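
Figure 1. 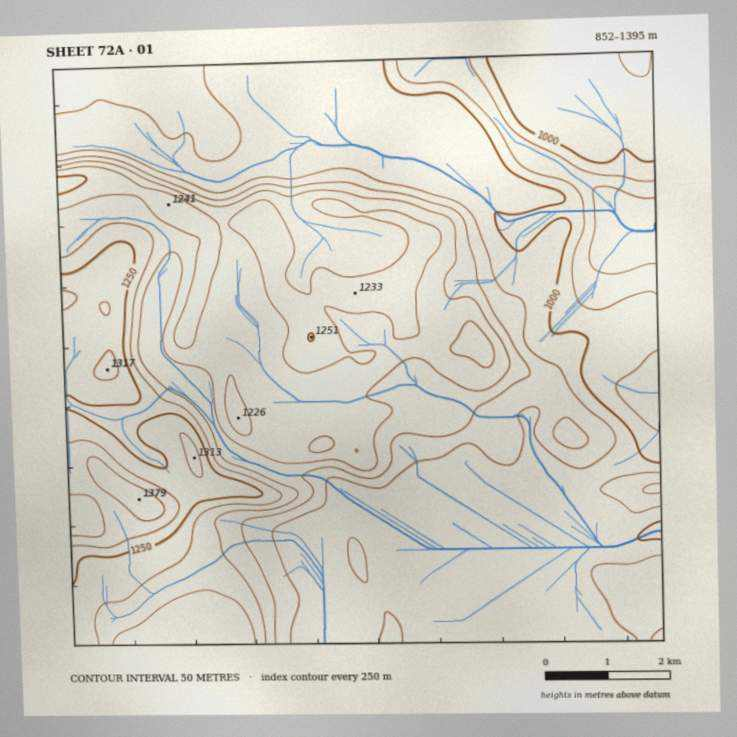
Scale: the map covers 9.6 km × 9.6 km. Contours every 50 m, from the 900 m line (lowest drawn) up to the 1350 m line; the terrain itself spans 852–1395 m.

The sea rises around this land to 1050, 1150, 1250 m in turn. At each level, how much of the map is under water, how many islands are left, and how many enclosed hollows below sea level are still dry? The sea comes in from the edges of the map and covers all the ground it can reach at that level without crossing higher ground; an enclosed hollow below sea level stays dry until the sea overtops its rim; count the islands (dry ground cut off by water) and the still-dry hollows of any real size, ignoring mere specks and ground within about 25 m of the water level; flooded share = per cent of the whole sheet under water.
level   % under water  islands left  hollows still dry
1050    44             0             0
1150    62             0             0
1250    92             0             0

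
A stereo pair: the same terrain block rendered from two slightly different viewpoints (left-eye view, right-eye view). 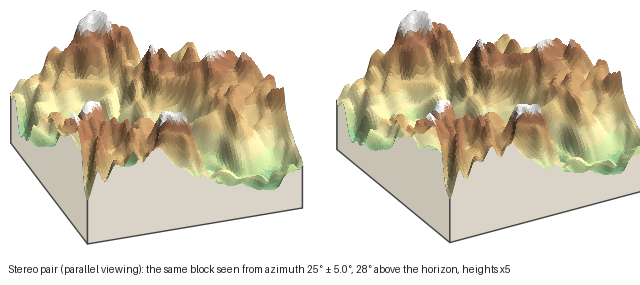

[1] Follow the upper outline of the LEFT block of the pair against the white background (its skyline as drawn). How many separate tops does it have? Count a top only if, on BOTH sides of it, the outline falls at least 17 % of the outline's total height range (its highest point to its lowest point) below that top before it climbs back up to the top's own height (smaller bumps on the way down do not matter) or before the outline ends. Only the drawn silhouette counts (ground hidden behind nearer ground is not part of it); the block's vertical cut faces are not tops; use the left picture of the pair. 1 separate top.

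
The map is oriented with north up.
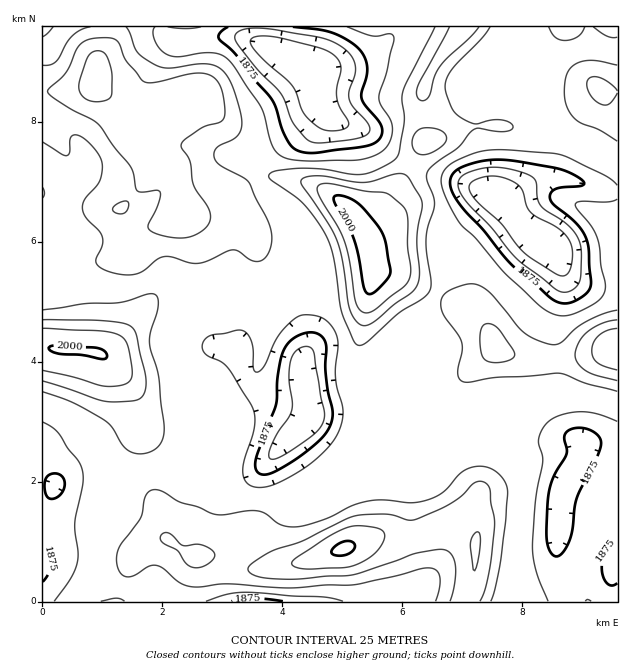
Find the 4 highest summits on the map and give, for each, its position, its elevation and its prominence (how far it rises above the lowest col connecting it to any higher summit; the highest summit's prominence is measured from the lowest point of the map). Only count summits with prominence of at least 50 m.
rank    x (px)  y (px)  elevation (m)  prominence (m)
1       370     247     2009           200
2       343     549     2004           90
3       95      352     2001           80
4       95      76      1987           64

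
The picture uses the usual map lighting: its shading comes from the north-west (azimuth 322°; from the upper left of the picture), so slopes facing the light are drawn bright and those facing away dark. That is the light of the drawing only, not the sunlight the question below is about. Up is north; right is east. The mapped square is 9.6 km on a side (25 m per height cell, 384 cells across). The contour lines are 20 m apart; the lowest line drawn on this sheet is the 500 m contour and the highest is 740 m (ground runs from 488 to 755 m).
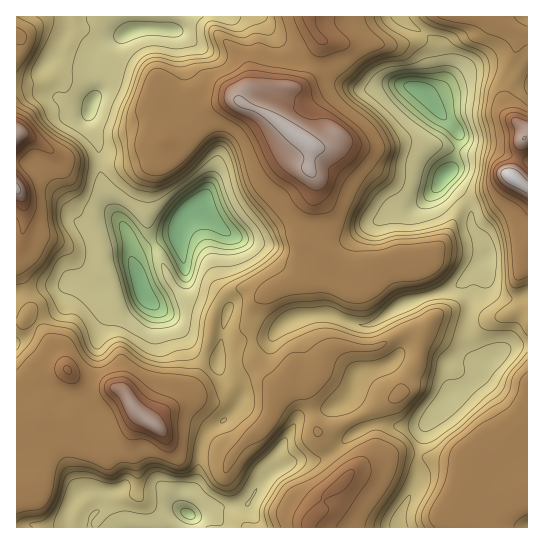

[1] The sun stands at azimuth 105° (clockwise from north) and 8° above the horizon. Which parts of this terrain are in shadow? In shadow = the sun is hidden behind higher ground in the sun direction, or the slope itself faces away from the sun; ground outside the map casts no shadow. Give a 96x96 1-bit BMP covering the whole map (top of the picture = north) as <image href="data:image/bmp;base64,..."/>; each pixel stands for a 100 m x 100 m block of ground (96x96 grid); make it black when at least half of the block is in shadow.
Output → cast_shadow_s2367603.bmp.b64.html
<image width="96" height="96" href="data:image/bmp;base64,Qk2+BAAAAAAAAD4AAAAoAAAAYAAAAGAAAAABAAEAAAAAAIAEAAATCwAAEwsAAAIAAAAAAAAA////AAAAAAAAAAAAAAOAAAAAAAAAAAAAYAcAAAA4AAAAAAAAYA8AAAB4AAAAAAAAAB8AAAB4AAAAAAAAAB+AAAB8AAAAAAAAAB/AAAA8AAAAAAAAAA/AAAAeAAAAAAAAAAfgAAAeAAAAAAAAGAfgAAAPAAAAAAAAOAH4AAAHAAAAAAAAEAA8AAADAAAAAAAAAAAMAAAAAAAAAAAAAAAAAAAAAAAAAAAAAAAAAAAAAAAAAAAAAAAAAAABgAAAAAAAAAAAAAADgAAAAAAAAAAYAAAHwAAAAAAAAAAcAAAH8AAAAAAAAAAMAAAD+AAAAAAAAAAOAAAA/AAAABgAAAAAAAAAfgAAADgAAAAAAAAAPwAAADAAAAAAAAAAH4AAADAAAAAAAAAAB4AAAAAAAAAAAAAAABAAAYAAAAAAAAAAAHgAA8AAAAAAAAAAAHgAA8AAAAAAAAAAAPwAAIAAAAAAAAAAAPwAAAAAAAAAAAAAAH4AAAAAAAAAAAAAAH8AAIAAAAAAAAAAAD+AAcAAAAAAAAAAAB/AAeAAAAAAAAAAAAcAAOAAYAAAAAAAAAAAAAAA8AAAAAAAAAAAAAAA8AAAABgAAAAAAAAA8AAAAB4AAAAAAAAA8AAAAA8AAAAAAAAO8AAAAAPAAAAAAAAecAAAAAD4AAAAAAA8eAAAAAB8AAAAAAA8OAAAAAAAAAAAAAA4GAAAAAAAAAAAAABwAAAAAAAAADAAAABwwAAAAAAAAHgAAADh4EAAAAAAAHgAAAHh4PgAAAAAAPgAAAHh4HwAAAAAAPgAAAHB4D8AAAAAAfgAAAHD4B+AAAAAAfgAAACD4A/gAAAAAfgAAAAB4D/gAAAAAfgAAAAAAH/gAAQAAfgAAAAAAP/AAAwAAfgAAAAAAP/AAAAAAfAAAAIAAEeAAAAAAfAAAAAAAAcAAAAAAeAAAAAAAYYAAAAAAYAAAAAAB4AAAAAAA4AAAAAAD5gAAAAAB4AAAAAADzgAAAABh4AAAAAAH/AAAAADz4AAAAAAH/AAAAAB/4AAAAAAD/AAAAAB/+AAAAAAD+AAAAAB/+AAAAAAB+AAAAAD/+AAAAAAB+AAAAAD//AAAAAAB+AAAAAD//AAABgAB8AAAAAD//AAADwAB8AAAAAB/9gAAHwAA8AAAAAAf/gAAHwAAAAAAAAAf/wAAGAAAAAAAAAAf/wAAPAAAAAAAAAA//gAAPAAAAAAAAAB//gAAPgAAAAAAAAB//gAAPgAAAAAAAAD//gAA/wAAAAAAAAD/4AAA/wAAAAAAAAD/4AAA/4ADgAAAAAH/4AAAf4ADwAAAAAH/4AAAH4ADwAAAAAD/4AAAD8ADwAAAAAA/8AAAD8AAcAAAAAAf8AAAD+AAMAAAAAAB8AAAB+AAAAAAAAAA4AAAA+AAAAAAAAAA4AAAAeADgAAAAAAAAAAAAAAHgAAAAAAAAAAAAAAPAAAAAAAAAAAAAAAfAAAAAAAAAAAAAAAeAAAAAAAAAAAAAAA+AAAAAAAAAAAAAAAcAAAAAAAAAAAAAAAAACAAAAAAAA="/>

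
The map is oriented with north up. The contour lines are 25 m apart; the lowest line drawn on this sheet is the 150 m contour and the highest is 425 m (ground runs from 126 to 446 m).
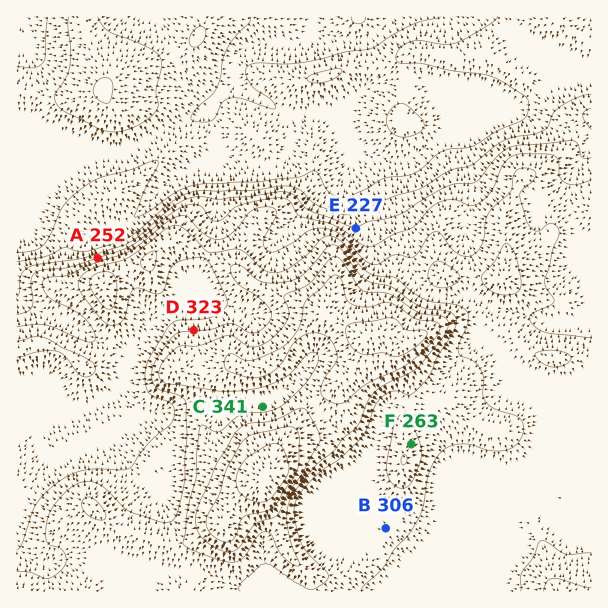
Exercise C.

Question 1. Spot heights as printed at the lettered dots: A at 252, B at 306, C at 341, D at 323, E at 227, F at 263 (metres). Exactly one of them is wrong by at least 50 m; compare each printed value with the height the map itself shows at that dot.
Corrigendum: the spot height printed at F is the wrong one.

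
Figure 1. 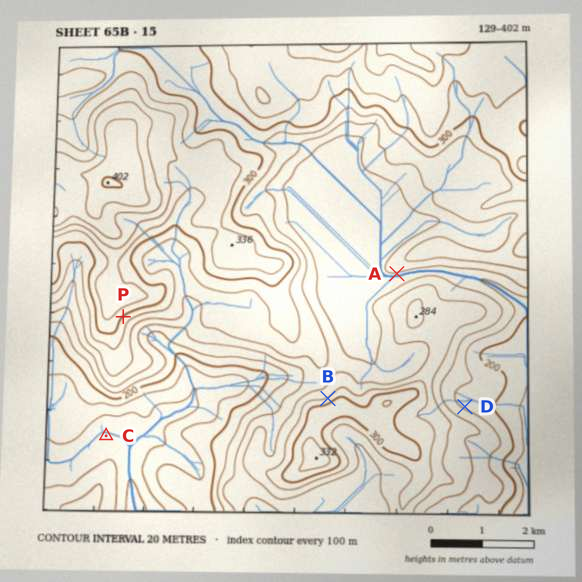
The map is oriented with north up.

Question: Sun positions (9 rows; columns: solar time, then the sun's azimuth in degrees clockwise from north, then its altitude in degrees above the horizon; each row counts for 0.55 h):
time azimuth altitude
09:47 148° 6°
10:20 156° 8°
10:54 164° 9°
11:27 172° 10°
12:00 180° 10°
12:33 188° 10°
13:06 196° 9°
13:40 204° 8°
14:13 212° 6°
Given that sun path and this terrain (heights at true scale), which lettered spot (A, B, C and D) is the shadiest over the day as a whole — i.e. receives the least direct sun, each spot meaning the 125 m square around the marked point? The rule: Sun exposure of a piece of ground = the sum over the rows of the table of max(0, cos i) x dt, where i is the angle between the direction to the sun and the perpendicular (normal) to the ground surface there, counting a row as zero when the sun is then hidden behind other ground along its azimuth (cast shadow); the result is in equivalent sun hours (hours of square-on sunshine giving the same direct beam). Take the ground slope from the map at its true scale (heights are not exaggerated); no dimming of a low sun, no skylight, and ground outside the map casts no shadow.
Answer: B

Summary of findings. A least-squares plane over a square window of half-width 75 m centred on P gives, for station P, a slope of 8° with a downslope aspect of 136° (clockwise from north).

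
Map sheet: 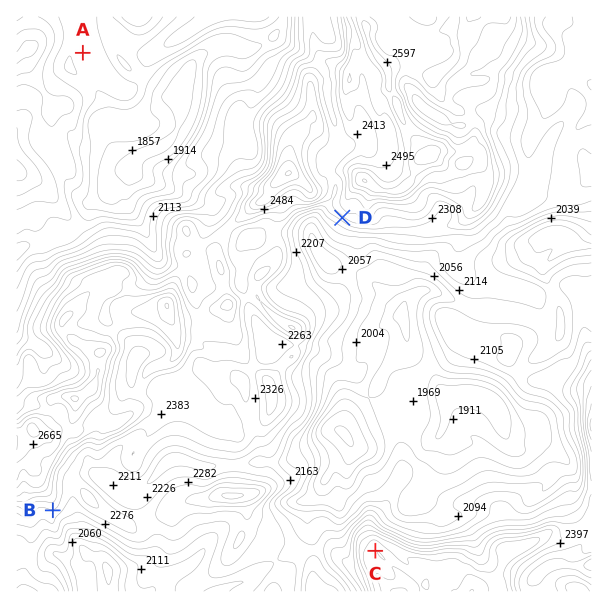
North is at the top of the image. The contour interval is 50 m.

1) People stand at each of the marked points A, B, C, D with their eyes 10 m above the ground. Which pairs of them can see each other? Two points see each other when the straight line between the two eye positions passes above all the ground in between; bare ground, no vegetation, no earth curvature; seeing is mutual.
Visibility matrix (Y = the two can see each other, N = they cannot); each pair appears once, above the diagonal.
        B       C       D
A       N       N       N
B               Y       N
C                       Y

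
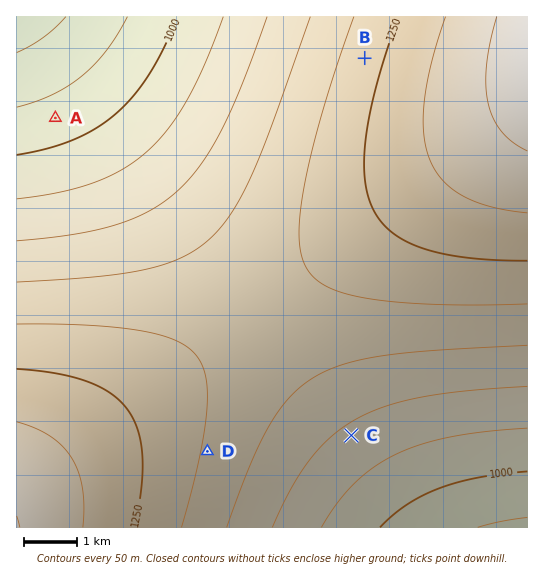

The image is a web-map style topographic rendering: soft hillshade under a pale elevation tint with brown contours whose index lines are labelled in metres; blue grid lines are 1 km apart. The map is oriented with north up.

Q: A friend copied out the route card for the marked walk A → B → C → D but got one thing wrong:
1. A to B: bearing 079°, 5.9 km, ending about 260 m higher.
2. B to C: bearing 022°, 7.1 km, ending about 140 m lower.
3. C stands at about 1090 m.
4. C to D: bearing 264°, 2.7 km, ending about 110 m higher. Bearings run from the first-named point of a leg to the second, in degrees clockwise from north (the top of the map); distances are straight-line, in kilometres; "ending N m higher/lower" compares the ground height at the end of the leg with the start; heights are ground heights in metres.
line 2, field bearing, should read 182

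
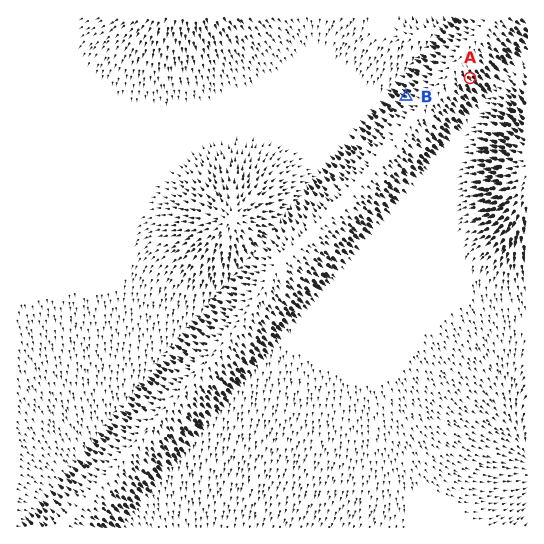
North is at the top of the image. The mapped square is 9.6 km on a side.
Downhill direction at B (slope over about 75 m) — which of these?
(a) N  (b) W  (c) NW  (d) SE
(c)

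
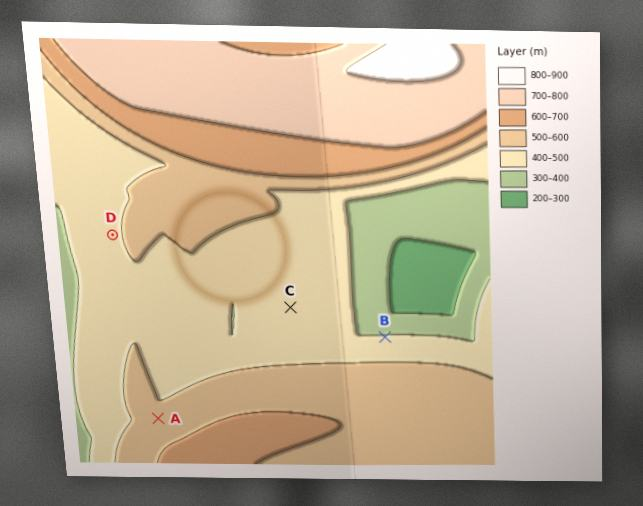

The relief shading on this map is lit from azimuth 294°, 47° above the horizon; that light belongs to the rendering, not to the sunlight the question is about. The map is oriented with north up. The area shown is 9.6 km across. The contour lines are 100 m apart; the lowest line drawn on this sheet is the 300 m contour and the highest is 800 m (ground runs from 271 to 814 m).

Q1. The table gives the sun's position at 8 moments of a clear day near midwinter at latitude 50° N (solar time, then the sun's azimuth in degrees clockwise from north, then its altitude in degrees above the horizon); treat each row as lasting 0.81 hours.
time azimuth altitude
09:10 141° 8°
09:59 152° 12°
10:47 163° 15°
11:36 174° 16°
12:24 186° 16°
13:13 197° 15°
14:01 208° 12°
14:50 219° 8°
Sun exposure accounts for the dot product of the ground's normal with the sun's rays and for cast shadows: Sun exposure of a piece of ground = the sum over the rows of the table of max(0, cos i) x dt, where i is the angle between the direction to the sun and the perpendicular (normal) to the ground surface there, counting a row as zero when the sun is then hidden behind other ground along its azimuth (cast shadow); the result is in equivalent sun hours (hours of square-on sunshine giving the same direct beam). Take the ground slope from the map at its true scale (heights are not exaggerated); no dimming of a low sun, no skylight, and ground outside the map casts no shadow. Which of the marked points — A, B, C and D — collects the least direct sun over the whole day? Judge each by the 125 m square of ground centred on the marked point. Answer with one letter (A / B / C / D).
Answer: B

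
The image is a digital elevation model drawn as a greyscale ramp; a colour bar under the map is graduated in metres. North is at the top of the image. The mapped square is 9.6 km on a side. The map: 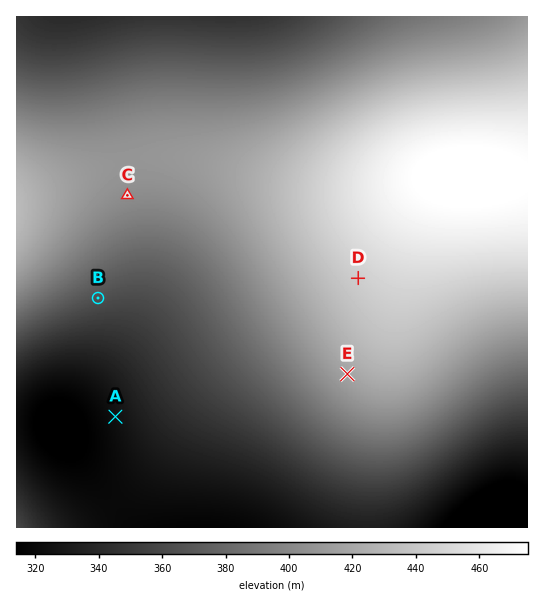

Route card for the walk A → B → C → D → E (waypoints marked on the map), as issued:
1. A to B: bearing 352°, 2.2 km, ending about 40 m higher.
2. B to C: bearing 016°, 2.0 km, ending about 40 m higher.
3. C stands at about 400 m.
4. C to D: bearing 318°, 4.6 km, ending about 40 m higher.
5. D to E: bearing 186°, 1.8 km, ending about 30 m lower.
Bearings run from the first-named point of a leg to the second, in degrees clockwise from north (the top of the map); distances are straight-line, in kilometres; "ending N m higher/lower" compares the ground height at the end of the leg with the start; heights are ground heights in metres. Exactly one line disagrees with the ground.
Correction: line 4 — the bearing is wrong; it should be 110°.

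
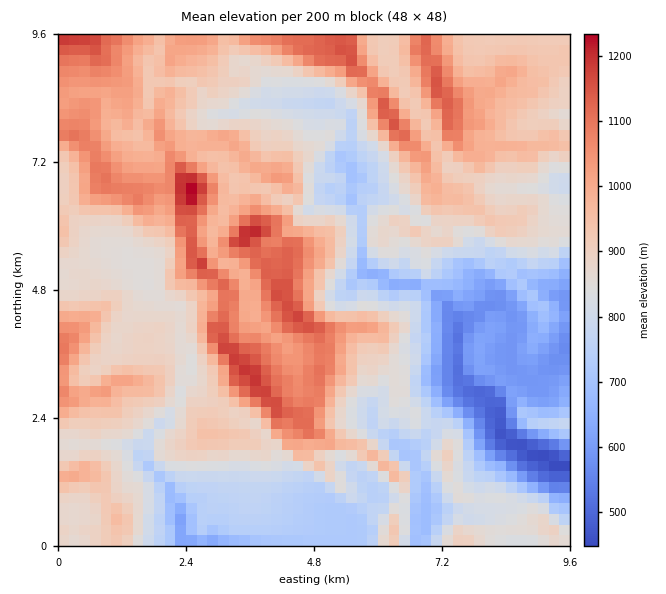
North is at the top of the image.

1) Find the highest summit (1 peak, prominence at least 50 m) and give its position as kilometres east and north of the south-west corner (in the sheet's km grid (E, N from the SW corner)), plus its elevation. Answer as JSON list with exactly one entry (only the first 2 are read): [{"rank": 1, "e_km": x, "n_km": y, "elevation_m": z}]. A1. [{"rank": 1, "e_km": 2.41, "n_km": 6.76, "elevation_m": 1249}]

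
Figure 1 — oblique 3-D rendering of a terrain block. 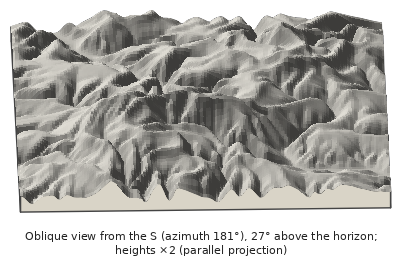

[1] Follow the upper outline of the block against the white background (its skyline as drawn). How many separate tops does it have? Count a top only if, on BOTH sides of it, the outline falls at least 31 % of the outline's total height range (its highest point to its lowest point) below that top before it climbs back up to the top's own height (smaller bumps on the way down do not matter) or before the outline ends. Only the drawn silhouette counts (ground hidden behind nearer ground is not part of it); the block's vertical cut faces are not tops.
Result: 0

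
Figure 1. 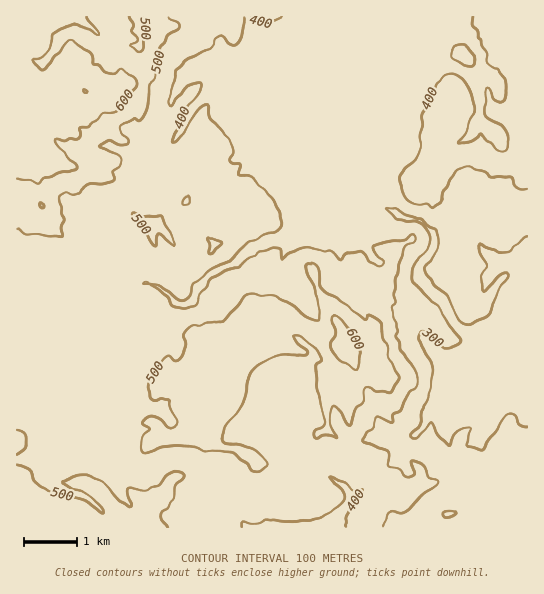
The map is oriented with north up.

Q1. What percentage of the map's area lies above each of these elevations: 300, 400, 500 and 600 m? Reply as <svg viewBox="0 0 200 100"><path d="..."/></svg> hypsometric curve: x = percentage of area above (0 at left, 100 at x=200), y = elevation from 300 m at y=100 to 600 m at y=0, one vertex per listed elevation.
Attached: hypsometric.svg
<svg viewBox="0 0 200 100"><path d="M188 100l-61-33-87-34-30-33"/></svg>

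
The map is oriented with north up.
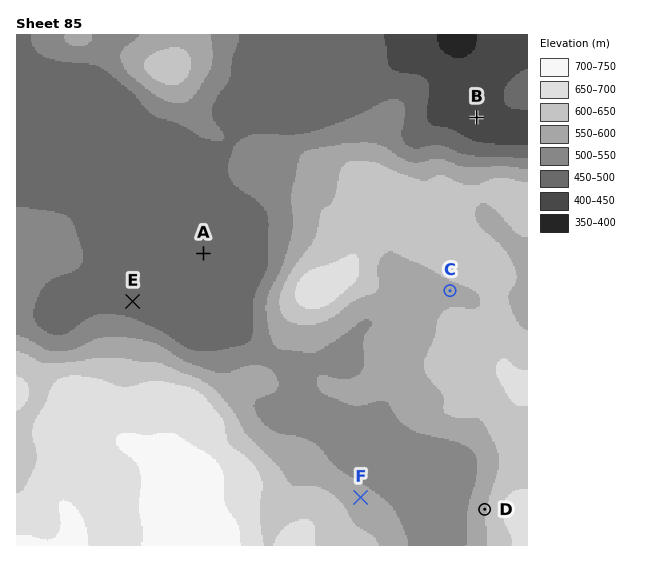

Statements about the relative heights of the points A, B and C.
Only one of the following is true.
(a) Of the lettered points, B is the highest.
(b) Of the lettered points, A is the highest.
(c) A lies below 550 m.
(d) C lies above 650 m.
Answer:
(c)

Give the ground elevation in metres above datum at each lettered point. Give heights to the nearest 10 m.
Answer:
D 590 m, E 480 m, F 570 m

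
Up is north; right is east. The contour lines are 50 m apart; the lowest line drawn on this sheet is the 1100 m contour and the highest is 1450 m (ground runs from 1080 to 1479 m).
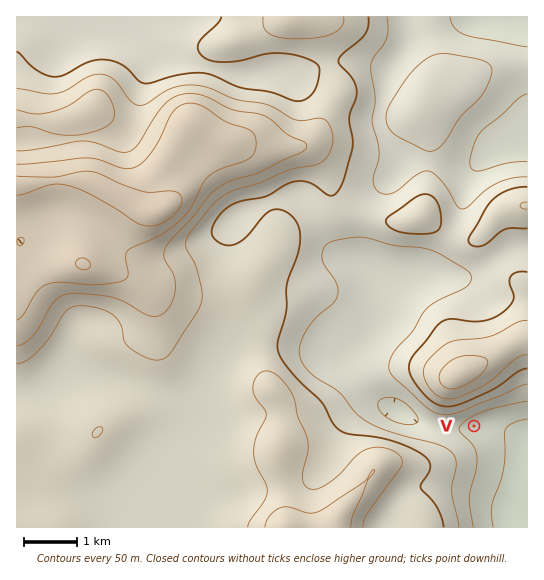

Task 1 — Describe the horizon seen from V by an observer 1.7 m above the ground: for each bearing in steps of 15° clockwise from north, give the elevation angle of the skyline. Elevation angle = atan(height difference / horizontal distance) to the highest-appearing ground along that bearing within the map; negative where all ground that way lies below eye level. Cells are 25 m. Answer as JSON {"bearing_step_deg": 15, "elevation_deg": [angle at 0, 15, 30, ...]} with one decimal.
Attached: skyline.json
{"bearing_step_deg": 15, "elevation_deg": [14.5, 11.8, 8.1, 4.4, 1.9, -0.8, -2.4, -2.8, -2.4, -1.6, -0.3, 1.2, 2.8, 4.3, 5.6, 6.3, 6.3, 5.9, 4.1, 5.6, 9.1, 13.2, 15.6, 15.8]}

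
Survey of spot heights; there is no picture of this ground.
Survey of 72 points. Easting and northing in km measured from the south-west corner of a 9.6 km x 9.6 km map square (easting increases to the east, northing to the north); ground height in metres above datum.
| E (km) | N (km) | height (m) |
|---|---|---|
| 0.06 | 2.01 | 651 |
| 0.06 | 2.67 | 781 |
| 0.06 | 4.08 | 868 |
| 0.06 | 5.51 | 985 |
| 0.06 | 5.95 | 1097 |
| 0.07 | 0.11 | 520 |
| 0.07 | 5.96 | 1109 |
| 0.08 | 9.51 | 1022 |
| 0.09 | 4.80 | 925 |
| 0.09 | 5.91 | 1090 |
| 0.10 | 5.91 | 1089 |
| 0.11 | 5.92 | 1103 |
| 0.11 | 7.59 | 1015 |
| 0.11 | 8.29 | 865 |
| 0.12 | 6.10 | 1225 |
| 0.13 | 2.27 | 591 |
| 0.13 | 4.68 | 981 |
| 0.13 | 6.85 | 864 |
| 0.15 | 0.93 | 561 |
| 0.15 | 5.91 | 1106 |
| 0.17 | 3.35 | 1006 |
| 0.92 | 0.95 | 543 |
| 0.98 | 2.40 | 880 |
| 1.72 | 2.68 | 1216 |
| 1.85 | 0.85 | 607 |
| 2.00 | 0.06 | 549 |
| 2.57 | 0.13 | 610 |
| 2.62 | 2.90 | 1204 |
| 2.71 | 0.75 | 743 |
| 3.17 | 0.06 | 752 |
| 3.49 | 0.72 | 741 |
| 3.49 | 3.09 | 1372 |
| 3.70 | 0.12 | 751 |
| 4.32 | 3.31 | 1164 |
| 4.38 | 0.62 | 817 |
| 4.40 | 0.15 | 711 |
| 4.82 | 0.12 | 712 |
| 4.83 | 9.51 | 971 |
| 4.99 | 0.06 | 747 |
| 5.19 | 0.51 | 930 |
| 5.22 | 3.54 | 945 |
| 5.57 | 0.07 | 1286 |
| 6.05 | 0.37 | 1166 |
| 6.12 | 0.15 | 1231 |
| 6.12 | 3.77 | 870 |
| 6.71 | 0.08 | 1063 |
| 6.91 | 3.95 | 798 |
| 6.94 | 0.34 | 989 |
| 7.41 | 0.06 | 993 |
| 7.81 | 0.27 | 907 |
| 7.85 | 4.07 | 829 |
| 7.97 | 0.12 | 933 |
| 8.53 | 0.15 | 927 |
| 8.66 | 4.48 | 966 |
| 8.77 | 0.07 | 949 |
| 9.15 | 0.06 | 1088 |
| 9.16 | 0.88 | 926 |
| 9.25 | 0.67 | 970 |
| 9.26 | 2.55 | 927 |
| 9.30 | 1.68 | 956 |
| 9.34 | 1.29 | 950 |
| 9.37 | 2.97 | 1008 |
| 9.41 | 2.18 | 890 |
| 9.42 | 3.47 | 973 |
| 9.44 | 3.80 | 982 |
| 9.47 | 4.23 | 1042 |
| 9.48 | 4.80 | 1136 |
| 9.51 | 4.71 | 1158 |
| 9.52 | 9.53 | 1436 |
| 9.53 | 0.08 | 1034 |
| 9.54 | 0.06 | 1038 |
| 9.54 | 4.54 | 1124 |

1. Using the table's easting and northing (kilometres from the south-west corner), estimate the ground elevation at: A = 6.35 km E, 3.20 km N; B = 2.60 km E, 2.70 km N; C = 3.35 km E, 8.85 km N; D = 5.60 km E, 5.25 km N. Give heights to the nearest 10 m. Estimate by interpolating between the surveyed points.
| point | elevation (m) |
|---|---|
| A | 820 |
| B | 1290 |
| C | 800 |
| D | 880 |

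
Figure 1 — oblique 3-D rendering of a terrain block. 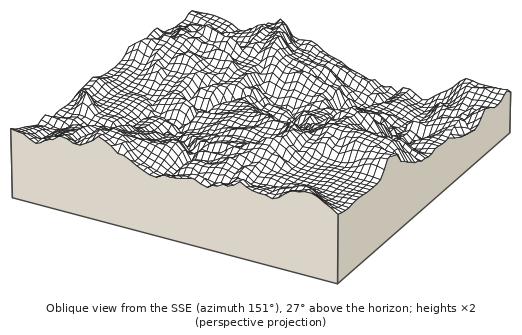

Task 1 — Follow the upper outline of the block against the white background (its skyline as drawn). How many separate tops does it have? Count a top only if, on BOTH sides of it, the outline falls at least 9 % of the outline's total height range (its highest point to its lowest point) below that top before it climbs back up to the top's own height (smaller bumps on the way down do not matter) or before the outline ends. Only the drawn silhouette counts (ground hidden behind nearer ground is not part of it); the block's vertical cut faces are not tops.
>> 3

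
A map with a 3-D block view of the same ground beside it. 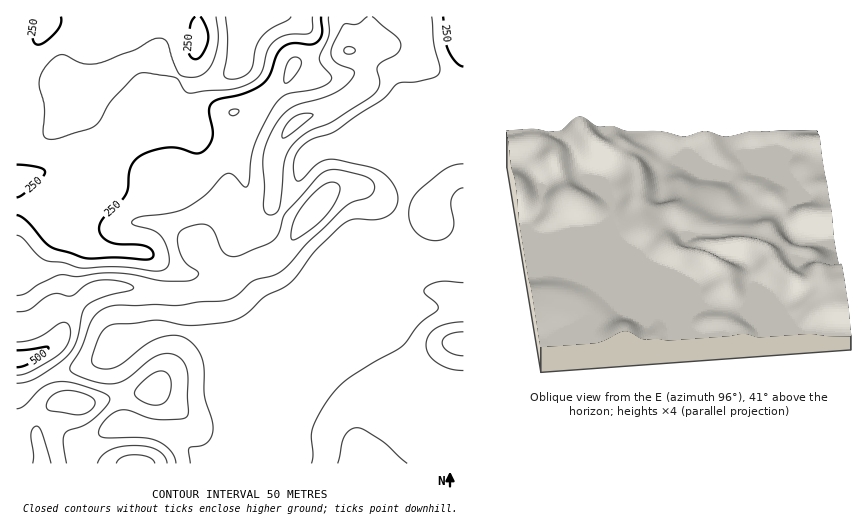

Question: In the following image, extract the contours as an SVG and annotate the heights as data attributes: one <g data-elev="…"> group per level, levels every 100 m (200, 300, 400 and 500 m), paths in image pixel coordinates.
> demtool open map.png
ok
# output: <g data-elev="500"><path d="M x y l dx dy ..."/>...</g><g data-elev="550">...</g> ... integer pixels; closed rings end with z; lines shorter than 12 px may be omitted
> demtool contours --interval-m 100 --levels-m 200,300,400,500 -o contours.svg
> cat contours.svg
<g data-elev="200"><path d="M312 17l1 11-3 5-24 2-13 7-6 10-6 22-6 6-9 5-15 4-42 4-4-2-6-11-4-2-28-5-7 0-7 4-21 22-12 21-6 6-39 13-7 0-4-2-1-6 1-27-4-15-1-9 6-12 10-11 8-2 20 9 14 0 39-14 16-10 9-2 6 4 5 18 7 14 7 3 11 0 11-7 7-14 3-18-2-21"/></g><g data-elev="300"><path d="M190 463l-1-15 13-3 5-2 4-5 2-8-1-10-8-24-1-33-6-14-7-7-7-5-8-2-9 1-19 8-29 22-8 3-7 0-8-3-3-5 8-26 6-8 10-3 17-1 24-3 26 5 11 0 29-2 14-4 11-6 17-16 18-9 8-6 24-31 29-28 11-4 24 0 7-2 6-4 5-10 0-11-8-13-10-8-10-4-29-7-12-1-10 5-16 15-4 2-3-2-1-5 0-14 4-9 8-8 8-5 22-7 47-32 14-15 5-2 17-1 14-3 5-3 2-7-6-25-2-26"/><path d="M463 283l-23-2-8 3-6 3-2 3 0 3 13 12 1 3-1 3-17 12-18 24-51 29-17 16-13 18-8 18-2 9 2 18-2 8"/><path d="M463 164l-9 1-9 4-24 19-7 8-4 8-1 11 2 9 5 8 8 6 9 3 8-1 7-4 5-6 1-6-3-18 1-7 4-8 7-3"/><path d="M230 115l2 1 4-1 3-3 0-2-8 0-2 2z"/><path d="M285 83l6-3 9-12 1-7-3-4-6 1-5 5-3 13z"/><path d="M329 17l0 18-10 24 2 5 10 11 0 5-4 4-8 4-33 6-10 9-13 22-9 21-6 40-4 1-10-12-7-1-6 4-16 17-19 13-17 5-29 4-8 4 0 2 1 2 20 5 9 8 5 8 2 11 0 7-3 5-9 2-38-4-37 1-19-5-15-2-8-4-16-18-7-4"/></g><g data-elev="400"><path d="M67 463l-4-19 1-10 5-4 16-5 11-8 13-14 1-4-2-3-9-5-23-7-10-2-10 0-13 5-18 18-8 4"/><path d="M167 463l-3-8-7-5-10-3-13-2-14 2-10 3-8 6-5 7"/><path d="M153 405l11-2 6-8 1-9 0-7-3-5-4-3-6 0-7 4-11 9-5 7 0 5 4 3z"/><path d="M17 383l9-1 10-4 20-13 12-10 8-13 6-29 6-8 17-9 26-6 3-3-5-3-10-3-22 0-11 4-13 10-5 1-9-2-6 0-8 4-16 12-12 2"/><path d="M463 332l-15 3-5 4-1 4 2 5 5 4 14 4"/><path d="M292 239l5 0 11-8 19-17 7-10 5-10 1-6-3-4-5-2-7 2-10 8-9 10-12 19-3 11z"/><path d="M282 138l10-5 21-18-9-2-12 5-8 11-2 5z"/><path d="M347 54l7-1 1-4-5-2-4 0-2 5z"/></g><g data-elev="500"><path d="M17 367l7-1 8-4 12-8 5-6-3-1-29 3"/></g>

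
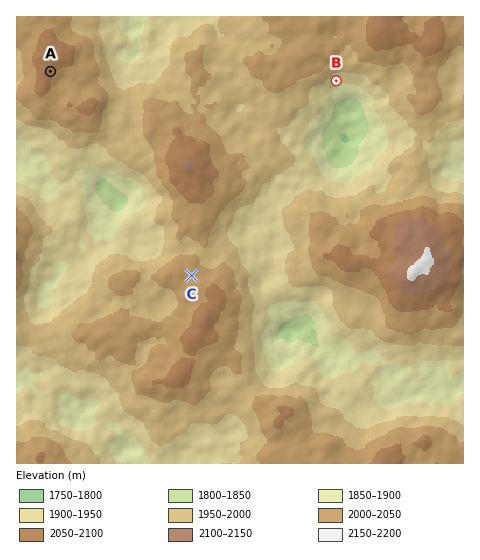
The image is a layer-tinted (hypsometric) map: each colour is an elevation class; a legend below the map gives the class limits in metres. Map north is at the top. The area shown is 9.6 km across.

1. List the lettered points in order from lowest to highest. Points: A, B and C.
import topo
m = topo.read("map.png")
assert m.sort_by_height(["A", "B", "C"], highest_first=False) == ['B', 'C', 'A']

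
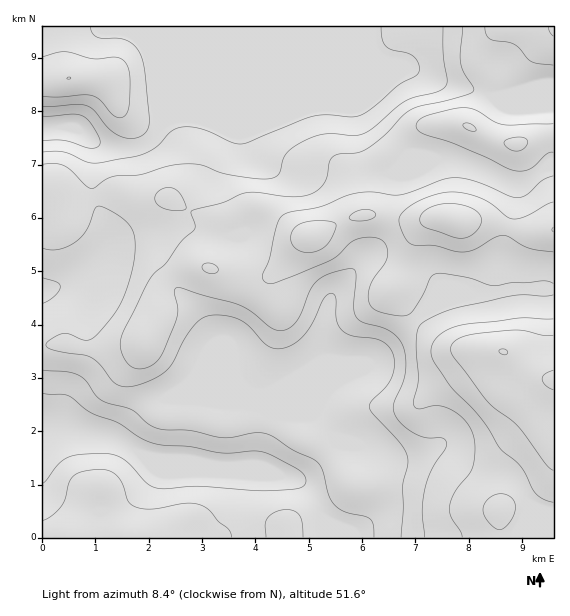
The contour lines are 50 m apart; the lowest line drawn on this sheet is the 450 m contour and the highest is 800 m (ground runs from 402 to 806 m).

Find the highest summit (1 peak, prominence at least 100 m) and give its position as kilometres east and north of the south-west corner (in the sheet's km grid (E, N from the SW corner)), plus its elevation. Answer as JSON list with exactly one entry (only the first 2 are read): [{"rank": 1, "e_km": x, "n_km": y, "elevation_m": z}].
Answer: [{"rank": 1, "e_km": 7.74, "n_km": 5.96, "elevation_m": 785}]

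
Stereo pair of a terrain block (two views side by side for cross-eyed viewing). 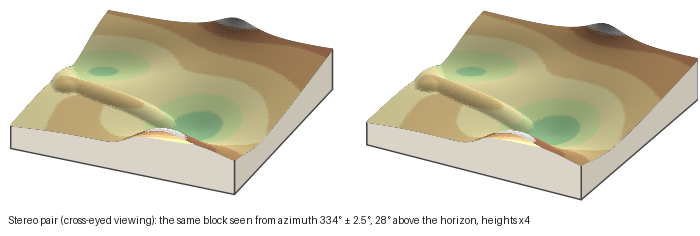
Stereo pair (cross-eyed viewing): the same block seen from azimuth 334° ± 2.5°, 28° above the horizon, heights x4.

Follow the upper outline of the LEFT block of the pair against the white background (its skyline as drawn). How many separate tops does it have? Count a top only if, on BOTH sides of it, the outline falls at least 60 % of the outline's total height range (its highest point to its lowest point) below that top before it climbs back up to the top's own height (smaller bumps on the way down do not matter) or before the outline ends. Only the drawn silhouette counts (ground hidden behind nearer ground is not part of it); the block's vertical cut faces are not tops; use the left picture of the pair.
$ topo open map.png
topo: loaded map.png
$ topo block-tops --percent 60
0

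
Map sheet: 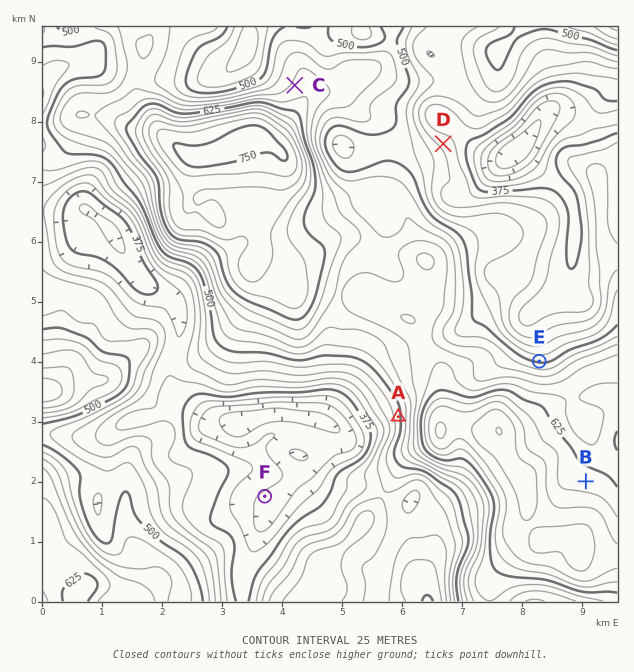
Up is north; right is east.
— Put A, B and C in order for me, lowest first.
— A C B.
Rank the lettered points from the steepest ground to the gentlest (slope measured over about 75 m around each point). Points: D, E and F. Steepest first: E D F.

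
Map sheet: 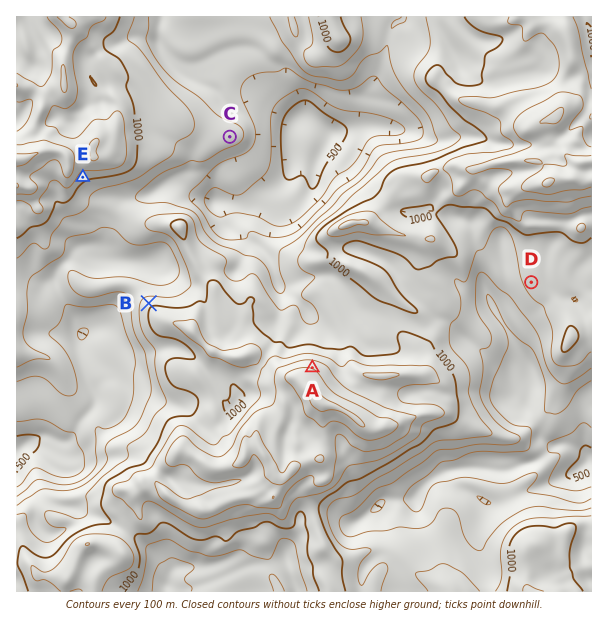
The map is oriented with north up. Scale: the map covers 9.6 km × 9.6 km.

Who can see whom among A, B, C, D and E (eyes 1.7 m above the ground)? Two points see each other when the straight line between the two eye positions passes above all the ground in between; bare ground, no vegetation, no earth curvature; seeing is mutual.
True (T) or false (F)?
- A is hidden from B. T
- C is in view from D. F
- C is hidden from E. T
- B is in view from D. F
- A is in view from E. T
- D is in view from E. F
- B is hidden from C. T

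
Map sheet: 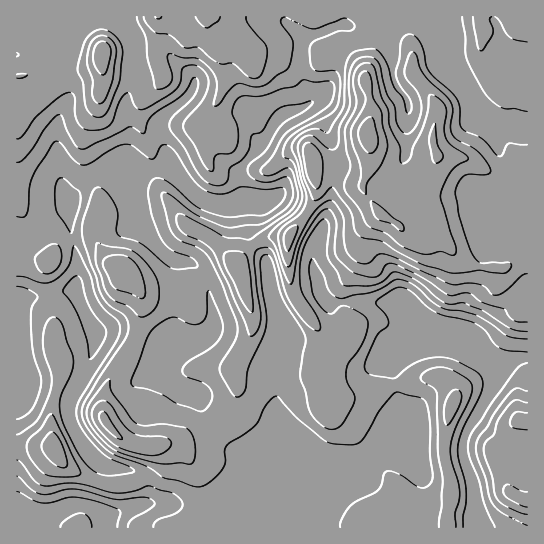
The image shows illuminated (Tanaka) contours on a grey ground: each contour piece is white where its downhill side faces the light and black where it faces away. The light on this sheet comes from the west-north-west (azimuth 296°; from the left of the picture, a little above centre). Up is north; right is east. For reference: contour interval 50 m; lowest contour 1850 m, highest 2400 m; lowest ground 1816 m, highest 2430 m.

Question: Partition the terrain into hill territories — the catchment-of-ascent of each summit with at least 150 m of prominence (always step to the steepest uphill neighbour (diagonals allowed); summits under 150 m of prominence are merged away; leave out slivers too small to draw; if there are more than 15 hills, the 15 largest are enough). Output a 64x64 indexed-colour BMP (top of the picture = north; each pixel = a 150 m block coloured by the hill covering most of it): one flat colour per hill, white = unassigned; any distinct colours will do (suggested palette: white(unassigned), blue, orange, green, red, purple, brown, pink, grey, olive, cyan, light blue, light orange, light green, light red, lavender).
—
<image width="64" height="64" href="data:image/bmp;base64,Qk12CAAAAAAAAHYAAAAoAAAAQAAAAEAAAAABAAQAAAAAAAAIAAATCwAAEwsAABAAAAAAAAAA////ALR3HwAOf/8ALKAsACgn1gC9Z5QAS1aMAMJ34wB/f38AIr28AM++FwDox64AeLv/AIrfmACWmP8A1bDFABERERERERERERERERERERERERERERERERERERETMzMzERERERERERERERERERERERERERERERERERERERMzMzMREREREREREREREREREREREREREREREREREREREzMzMxERERERERERERERERERERERERERERERERERERETMzMzERERERERERERERERERERERERERERERERERERERMzMzMREREREREREREREREREREREREREREREREREREREzMzMxERERERERERERERERERERERERERERERERERERETMzMzERERERERERERERERERERERERERERERERERERETMzMzMRERERERERERERERERERERERERERERERERERERMzMzMxEREREREREREREREREREREREREREREREREREREzMzMzERERERERERERERERERERERERERERERERERERETMzMzMRERERERERERERERERERERERERERERERERERERMzMzMxERERERERERERERERERERERERERERERERERERETMzMzERERERERERERERERERERERERERERERERERERERMzMzMRERERERERERERERERERERERERERERERERERERETMzMxERERERERERERERERERERERERERERERERERERERMzMzERERERERERERERERERERERERERERERERERERERETMzMREREREREREREREREREREREREREREREREREREREREzMxERERERERERERERERERERERERERERERERERERERETMzERERERERERERERERERERERERERERERERERERERERMzMRERERERERERERERERERERERERERERERERERERERETMxEREREREREREREREREREREREREREREREREREREREREREREREREREREREREREREREREREREREREREREREREREREREREREREREREREREREREREREREREREREREREREREREREREREREREREREREREREREREREREREREREREREREREREREREREREREREREREREREREREREREREREREREREREREREREREREREREREREREREREREREREREREREREREREREREREREREREREREREREREREREREREREREREREREREREREREREREREREREREREREREREREREREREREREREREREREREREREREREREREREREREREREREREREREREREREREREREREREREREREREREREREREREREREREREREREREREREREREREREREREREREREREREREREREREREREREREREREREREREREREREREREREREREREREREREREREREREREREREREREREREREREREREREREREREREREREREREREREREREREREREREREREREREREREREREREREREREREREREREREREREREREREREREREREREREREREREREREREREREREREREREREREREREREREREREREREREREREREREREREREREREREREREREREREREREREREREREREREREREREREREREREREREREREREREREREREREREREREREREREREREREREREREREREREREREREREREREREREREREREREREREREREREREREREREREREREREREREREREREREREREREREREREREREREREREhERERERERERERERERERERERERERERERERERERERERESIRERERERERERERERERERERERERERERERERERERERERIiEREREREREREREREREREREREREREREREREREREREREiIiIiEREREREREREREREREREREREREREREREREREREiIiIiIRERERERERERERERERERERERERERERERERERESIiIiIhERERERERERERERERERERERERERERERERERERIiIiIiEREREREREREREREREREREREREREREREREREREiIiIiIRERERERERERERERERERERERERERERERERERESIiIiIhEREREREREREREREREREREREREREREREREREiIiIiIiEREREREREREREREREREREREREREREREREREiIiIiIiIREREREREREREREREREREREREREREREREREiIiIiIiIhEREREREREREREREREREREREREREREREREiIiIiIiIiERERERERERERERERERERERERERERERERESIiIiIiIiIRERERERERERERERERERERERERERERERERIiIiIiIiIiEREREREREREREREREREREREREREREREREiIiIiIiIiIRERERERERERERERERERERERERERERERESIiIiIiIiIhERERERERERERERERERERERERERERERERIiIiIiIiIiEREREREREREREREREREREREREREREREREiIiIiIiIiIRERERERERERERERERERERERERERERERESIiIiIiIiIhERERERERERERERERERERERERERERERERIiIiIiIiIhEREREREREREREREREREREREREREREREREiIiIiIiIiERERERERERERERERERERERERERERERERESIiIiIiIiERERERERERERERERERERERERERERERERER"/>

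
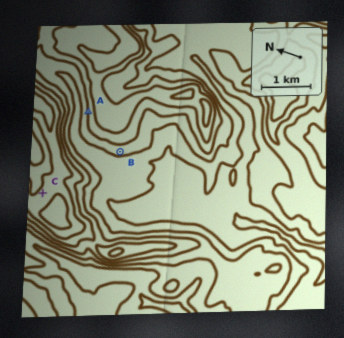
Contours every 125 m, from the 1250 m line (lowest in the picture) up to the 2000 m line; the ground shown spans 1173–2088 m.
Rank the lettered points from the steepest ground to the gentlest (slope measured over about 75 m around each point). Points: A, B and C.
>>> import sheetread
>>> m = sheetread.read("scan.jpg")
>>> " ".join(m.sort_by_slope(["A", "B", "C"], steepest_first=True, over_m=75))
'A B C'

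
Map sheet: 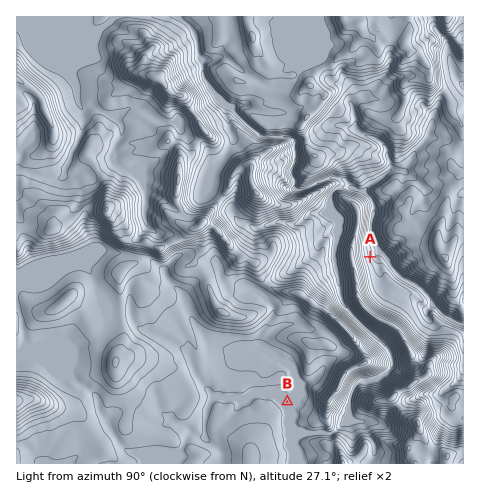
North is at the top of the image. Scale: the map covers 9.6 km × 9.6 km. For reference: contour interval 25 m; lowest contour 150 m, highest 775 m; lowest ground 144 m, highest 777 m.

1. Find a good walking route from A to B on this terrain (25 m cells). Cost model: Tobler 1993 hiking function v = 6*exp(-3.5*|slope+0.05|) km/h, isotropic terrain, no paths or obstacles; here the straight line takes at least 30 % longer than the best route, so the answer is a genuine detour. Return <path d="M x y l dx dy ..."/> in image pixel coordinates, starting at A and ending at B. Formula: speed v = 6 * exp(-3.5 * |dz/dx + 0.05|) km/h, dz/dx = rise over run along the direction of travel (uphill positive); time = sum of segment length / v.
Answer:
<path d="M370 257l-5-2-3-4-4-7 0-5-2-4-2-1-14 14-3 3-5 2-6 6-26 13-7 7-16 8-1 1-2 3 2 3 0 5-2 2 0 7-1 3 0 7-2 4 0 18 1 2 6 6 2 5 0 11 4 7 0 17 3 7 0 7"/>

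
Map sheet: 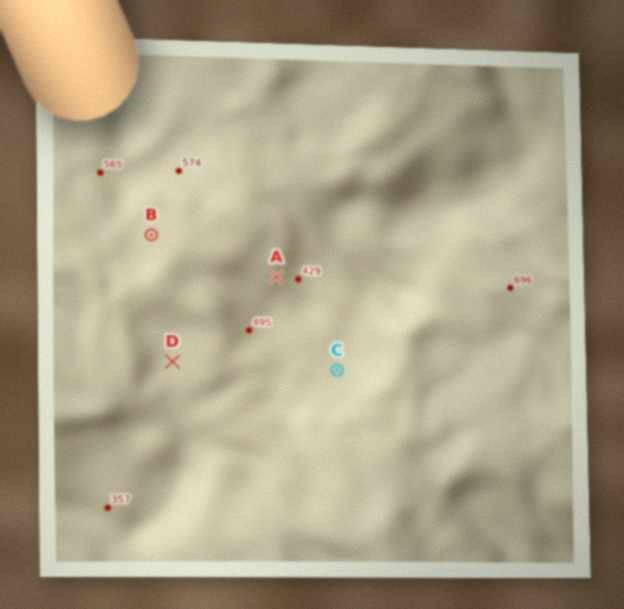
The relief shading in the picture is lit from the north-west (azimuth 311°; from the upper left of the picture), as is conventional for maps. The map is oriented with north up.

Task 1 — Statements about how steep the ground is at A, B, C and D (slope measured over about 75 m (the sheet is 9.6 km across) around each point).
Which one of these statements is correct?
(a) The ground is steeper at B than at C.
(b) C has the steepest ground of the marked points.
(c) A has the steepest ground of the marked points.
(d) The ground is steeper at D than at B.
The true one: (c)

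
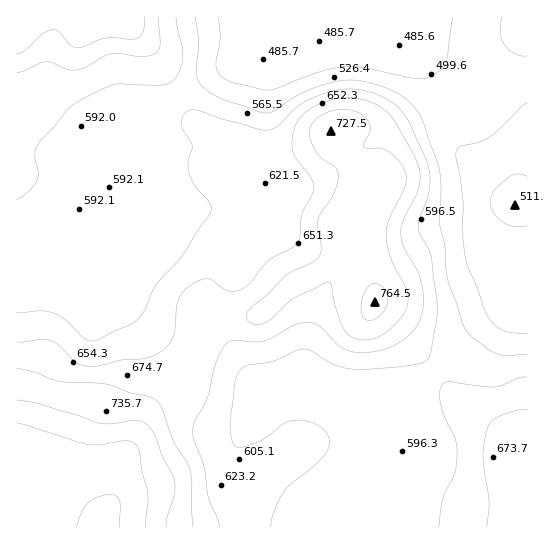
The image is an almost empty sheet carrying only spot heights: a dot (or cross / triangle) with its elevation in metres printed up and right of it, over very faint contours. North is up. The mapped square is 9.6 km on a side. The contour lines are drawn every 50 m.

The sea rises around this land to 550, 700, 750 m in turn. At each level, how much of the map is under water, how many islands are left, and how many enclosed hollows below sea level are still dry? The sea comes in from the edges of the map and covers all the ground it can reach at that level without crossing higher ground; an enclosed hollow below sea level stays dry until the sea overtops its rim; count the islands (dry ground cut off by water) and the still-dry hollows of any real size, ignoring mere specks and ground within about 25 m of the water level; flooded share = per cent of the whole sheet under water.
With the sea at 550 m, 18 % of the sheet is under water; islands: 0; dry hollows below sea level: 0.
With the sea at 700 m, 83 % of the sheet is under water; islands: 1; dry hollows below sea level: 0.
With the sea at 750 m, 93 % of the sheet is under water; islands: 0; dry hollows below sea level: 0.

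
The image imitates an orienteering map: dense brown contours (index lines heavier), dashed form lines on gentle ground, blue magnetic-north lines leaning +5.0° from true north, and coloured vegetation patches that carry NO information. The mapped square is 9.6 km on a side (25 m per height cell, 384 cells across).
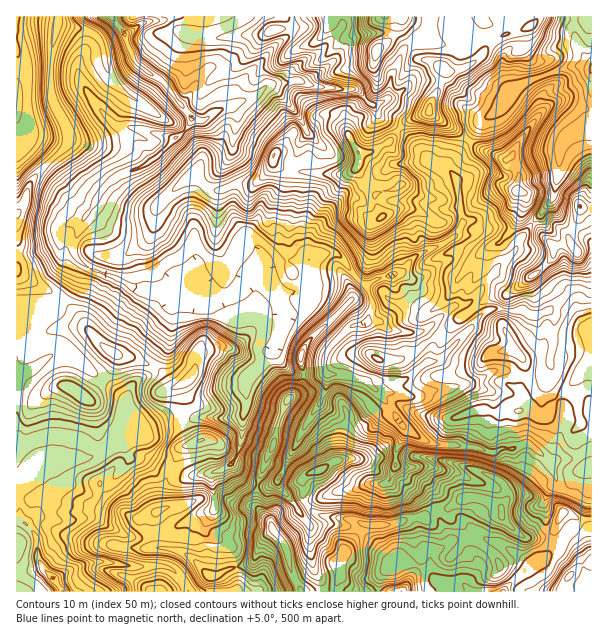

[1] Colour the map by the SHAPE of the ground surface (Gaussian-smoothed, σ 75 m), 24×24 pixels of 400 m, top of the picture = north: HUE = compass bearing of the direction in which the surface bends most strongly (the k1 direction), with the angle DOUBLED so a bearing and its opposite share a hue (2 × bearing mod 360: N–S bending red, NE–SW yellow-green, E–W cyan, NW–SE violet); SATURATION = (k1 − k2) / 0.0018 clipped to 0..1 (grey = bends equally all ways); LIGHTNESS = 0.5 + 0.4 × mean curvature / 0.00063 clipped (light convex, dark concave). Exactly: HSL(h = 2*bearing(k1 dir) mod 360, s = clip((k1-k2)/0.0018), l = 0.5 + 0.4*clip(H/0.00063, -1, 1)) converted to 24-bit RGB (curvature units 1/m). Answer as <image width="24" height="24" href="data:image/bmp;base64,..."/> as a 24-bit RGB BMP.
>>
<image width="24" height="24" href="data:image/bmp;base64,Qk32BgAAAAAAADYAAAAoAAAAGAAAABgAAAABABgAAAAAAMAGAAATCwAAEwsAAAAAAAAAAAAAfLx8dA9qlqtXtzmNPduQi8B7pDJ4u0wq28VSiVMwHB86vvelYSiS0c2HPaBwK4et3WiLe05odW5UvUs7MMGDT5ShtW7UsHeUrER/h1qnh1K0itNGqtMj1Zs/QonSiNK6h2GJ3ijSLC2pzPu/KBx828O7rmqQOFFIh4dSVleVpYGxX6eUvEpYPnw3LWhQzZuOkUCQcqefUbCsvmegokBQjqRcaHxRWoVdiVSdMDVz5vfUV2XMGhVAxLxl3m/jsZfmXW23ZqeUZZBfhUhRddmkhJLYhkWvRqBRZWyUbomKcYORSHiKmbzMvJ/HrJrShn/SHhl2iczesvStcQpUNeJ9WNKoTLl6VT+Q3GvUyXzHsHq3f6e+19SXJ2RqjuHsEhzFb4d4dYKEY2yOdrCMTXpmo59tgYc6hZowJFuEyStmiaAA9Tvo0mtqPGYlTVYeGlg7U4pTp3djs39cYrLQ1fb0qyTCXSQhkGlchIJ6dXxzZH1eZYVOV5SLZlOQy32MnVtZNqslBSFJ/+PMADMx6qrV7NX2t7nrGjmZbeb6eOH/iPL/xXIATRMHk0tOdkxRh55th4FndHdqeHBkeJdfXX9lPFNOibdYn6vd1eTtAAkz/+LMADVBPZE8uqlJaI1Kv0y2LxcETyoDXl4NqrNOeYlSbH5JbJuPmZd+qm6sgGeAnG50kMiaPUBviUlbcbBYfqlEnLk3BhQt7ZyL/82+AjEt5OKeZUabdzFlWpfJibPWyqvflYvBoo60fpWug26bfY9xXnCToI3Cos7QtlN4MDhebsCzu5XFvMx6RVw7IzhPCcaY/8zOFQDA1N1AbCIxcGY3gIVIa5ZITWAuiWc2oqRwfo5rhFyUmnl8ZIVjYIVReUZAlVBXl6XIXc7ATUGl4rGrqFqZOJyLIW096kQAFnsxq0KHqWrQorrgSsC1P4pWeU6v0YyRdKJQcK+JUV5xqI59hHyOhnGNcGKXmtS9hpWkdo1/JkVg8NvkrrLm0zTJXGJ7Areg/8zeEmNAZbyMlEdbrD02u2+oKG9Rq2RdsMyUfF6Ra12Ko5uBdX1wbYOBhbemk5uCcop7j2l6TWlMS3oheDQnhHFriXeDQXJfKLMW/7HWF10/l2dGiZa3TKimwGmFIoJcx64ka1MtTHxxiq6OaZ10fsG4bZWek3x8gktIc1NKf35uf3dwgYVvcYRxhHR+gY5pR2VrotVcjwy+hM/AkmeYnWKBp6R0R2Cl4ZbelctZO3FSbnQ6msibTXSDdTxHkzgqqn5XcIpYYnxmcW9+j5N0dIB/d2V6laR/Tlt+qTcu4V8+LW0kL3wtZq2mqH2JmoJkM3Zl7qvUxC2+Rshdq9hwOjBSUWyegoOtp2KexJehYJiCUUR3pLx2Ylpzi2VXk4tnbkZNRiQ339+AUIZORJh/PI0hP49junG1tEVMMF974Jbhk2jU3dOYLDlPU3deYl59hGOQu6qZpYh9Li1NxrduezI0YZNUiXxkSkt3VFrP1enm2LXhRX+0nsXNMTCcXlFByG9PALpEkCrC1Hh/86SvOTtfZYFqRnVsWY6dtJfB2I+7Umevq5TWxozbQVSRlZV8VWWFOY9Slrdht2ljaLOXaoqbRDyDq1zHstvM3fLZABkz89/Y4TSt13qzXnlZVHZTLm0vJ102t3yk2KunKoeGj0687K/NeJa4cYvEkXDQo8Z0RJQ+s4BKgEtldUtmKE8lvuR1vtJ7ChApnNpINVtK019o0K3Sd5C9dXKmVquoDkAn4trFpUG3Mj1f5tycg1/CiT1xiI4yiejV36fMWTFMaFs8PKGBh8vt88zerHs1MEBXW5RPW0h3lcZbl8uXez95gUJHu388e/XlI0QHp3hAPWV8a5Rt4UyOmFDEquS8P2Gcnzxz6WHZv+3dV8vPKUQrMV1B/c7VLWJtW39lPSx63/bNdUVpcjlhmNHIr+LfWRE7vKBuUYFWRHJEPIA9MTLFTNOC15wckwAgH2kiTpZt8MOmYTkuVoJyOmdes8Rs3JDMT22iMSlj9PS4PClSlcOST86IMwkSsKc3ZJpyoG+RgZNemTVjUHEXg2QY2iaOzuZaMMHIQIpa07561I3VV5JKSVo6On0imb4xW0R0OTBh7+S1NkZkxOawJgM/xYWHi6GamXSOXYeKpmmDIY5615bnaYnDP21+kNmN1WzHPbOZk61XhlZa2pm/SEOthcl7U6CsmlGDQz6B3tWpNtK5ZvYcVgBbXsc0q6hhcHSabXKfVWmm1Xu3NoqIwV9tSm+Xt3s6y5llZaqkaHmIfol9cIF/nHmu2bqsP3aed16s"/>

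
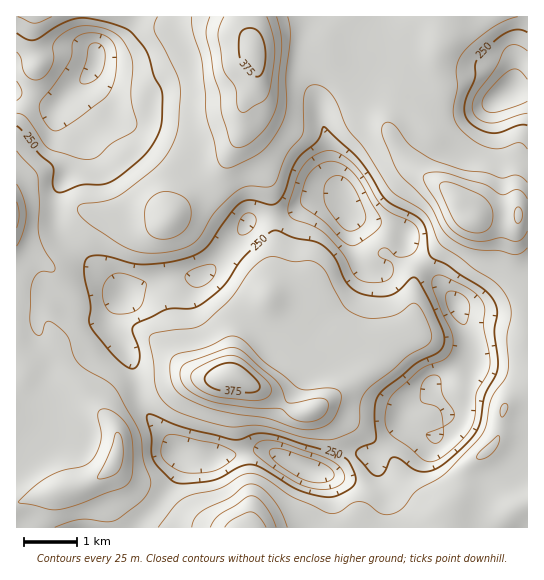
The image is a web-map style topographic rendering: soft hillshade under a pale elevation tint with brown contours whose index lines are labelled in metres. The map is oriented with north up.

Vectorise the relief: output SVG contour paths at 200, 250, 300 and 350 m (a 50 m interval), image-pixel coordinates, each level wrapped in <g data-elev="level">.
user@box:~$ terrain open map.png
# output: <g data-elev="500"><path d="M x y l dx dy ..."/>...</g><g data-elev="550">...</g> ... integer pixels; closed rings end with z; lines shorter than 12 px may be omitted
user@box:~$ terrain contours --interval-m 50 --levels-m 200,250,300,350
<g data-elev="200"><path d="M311 482l-13-5-19-12-8-8-2-4 1-3 4-2 7 1 33 11 13 6 7 7-1 5-4 3-8 2z"/><path d="M435 443l-5-2-4-7 17-7-1 11-3 4z"/><path d="M443 427l-1-13-3-5-5-3-11-3-3-4 2-16 4-5 5-3 6 0 3 3 3 17 11 18-1 7z"/><path d="M461 324l-8-8-6-9-1-10 3-6 5 0 7 3 8 8 1 7-3 12-2 3z"/><path d="M349 245l-8-6-16-17-21-15-3-4 0-8 6-19 8-9 11-5 7-1 6 2 14 9 9 13 19 34-1 7-8 8-15 11z"/><path d="M53 130l-6-4-5-8-2-7-1-6 30-43 3-7 1-14 6-6 8-2 11 0 9 4 7 7 3 11-2 22-5 14-7 8-28 21-14 10z"/><path d="M527 101l-14 6-19 5-8-1-4-6 1-6 4-6 22-22 5-2 4 1 9 9"/><path d="M17 81l5 12-1 4-4 3"/></g><g data-elev="250"><path d="M323 497l-26-8-35-21-11-3-10 1-20 12-10 3-26 3-11-2-15-14-6-9-2-6 0-16-4-22 4-1 31 13 51 13 8-1 16-6 16 2 72 23 4 4 6 12 1 5-2 6-5 5-11 5-7 2z"/><path d="M375 476l-5-4-14-18 3-5 14-6 3-4-1-28 3-14 7-8 30-25 24-13 5-8 0-8-3-8-12-28-12-21-6 0-12 12-9 5-12 2-16-3-8-4-7-6-12-25-12-13-8-4-20-4-17-7-5 0-30 27-21 29-20 17-11 4-25 2-31 15-2 2-1 4 6 16 2 11-3 9-6 2-6-4-11-9-24-30-1-5 1-18-6-30 2-14 5-3 10-1 32 8 14 1 27-3 24-7 11-9 22-32 10-10 10-3 20 5 4-1 4-3 6-10 6-18 5-11 6-8 16-13 5-14 2 0 34 33 27 40 8 5 21 10 6 6 5 8 2 22 3 6 16 8 38 25 8 9 4 11-3 21 4 27 0 11-3 8-10 18-5 28-6 12-24 24-16 11-8 2-8-1-7-3-12-9-5-2-4 2-7 14-4 3z"/><path d="M527 125l-9 0-20 8-11-1-9-3-8-6-4-6-2-8 2-11 9-19 0-14 4-8 16-16 11-8 12-3 9 2"/><path d="M17 33l10 6 7 1 28-17 19-5 22 3 22 7 8 6 14 17 7 25 7 14 2 8-1 23-3 10-8 16-10 12-20 16-11 7-9 3-20 0-19 7-5 0-4-5 1-17-2-5-13-11-16-23-6-5"/></g><g data-elev="300"><path d="M287 527l-6-16-9-13-11-11-10-3-6 2-16 12-27 13-7 7-3 9"/><path d="M46 509l12 1 15-4 49-18 7-5 2-5 2-8-1-32-5-12-10-12-11-5-4 0-3 2-1 6 3 14 0 10-4 12-7 9-7 4-21 5-13 5-14 10-17 16z"/><path d="M479 459l7-1 8-7 5-8 0-7-2 0-18 16-2 5z"/><path d="M298 429l17 0 8-2 7-4 5-6 5-12 1-8-2-6-9-3-24 2-8-2-34-26-19-21-10-5-8 1-25 12-24 5-7 5-1 11 2 13 5 8 9 7 28 11 23 5 29 4z"/><path d="M501 417l2 0 4-7 1-4-2-3-3 1-2 4z"/><path d="M17 246l6-15 3-17-2-15-7-15"/><path d="M163 239l10-1 9-5 6-8 3-10-1-9-4-7-7-4-10-3-8 0-8 4-6 7-2 7 0 15 3 8 6 4z"/><path d="M527 182l-9-7-17 3-15-5-24-3-27-9-24-15-18-22-7-2-4 4 1 11 14 33 6 8 26 26 13 25 7 8 14 9 15 4 21 1 16 4 7-2 5-5"/><path d="M192 17l1 16 9 29 5 57 7 21 4 21 4 6 5 1 23-9 12-8 11-13 10-17 3-15 0-31 4-37-2-21"/></g><g data-elev="350"><path d="M266 527l-8-11-8-4-17 7-8 8"/><path d="M239 399l14 2 9-1 7-4 2-6-4-9-26-23-8-3-11 2-21 9-9 7-1 4 1 5 11 9 14 6z"/><path d="M473 233l10-1 8-6 2-12-4-11-8-8-21-9-13-4-6 1-2 3 1 4 14 31 8 8z"/><path d="M517 223l4-1 1-7-1-6-3-2-3 2-1 5 1 7z"/><path d="M224 17l-6 17 4 32 3 8 10 13 3 21 3 4 2 1 22-13 5-11 4-27 1-15-2-13-6-17"/></g>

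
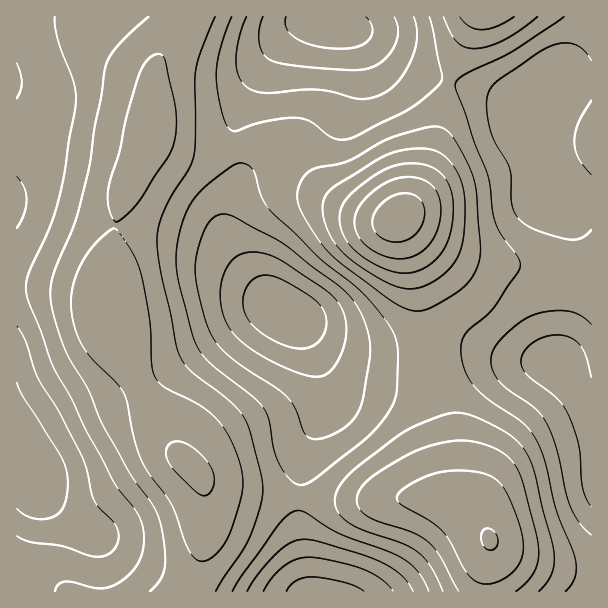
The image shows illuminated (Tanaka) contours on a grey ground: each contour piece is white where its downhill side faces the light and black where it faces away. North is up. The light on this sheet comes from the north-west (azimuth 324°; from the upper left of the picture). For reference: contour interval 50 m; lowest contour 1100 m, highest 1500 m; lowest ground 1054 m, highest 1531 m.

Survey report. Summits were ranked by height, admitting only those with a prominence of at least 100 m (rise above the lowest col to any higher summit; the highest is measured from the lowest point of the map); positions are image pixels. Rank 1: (399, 218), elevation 1531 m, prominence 477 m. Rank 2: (489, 540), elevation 1453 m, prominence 176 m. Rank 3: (188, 464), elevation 1408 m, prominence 153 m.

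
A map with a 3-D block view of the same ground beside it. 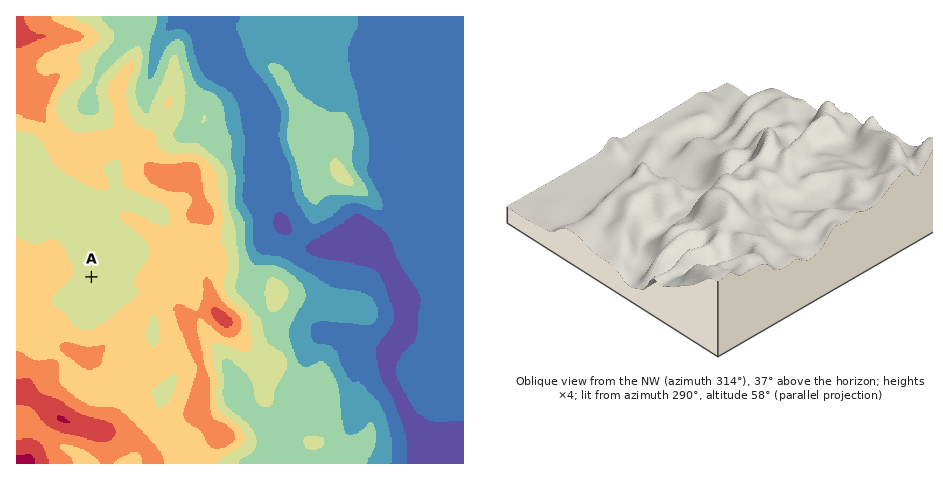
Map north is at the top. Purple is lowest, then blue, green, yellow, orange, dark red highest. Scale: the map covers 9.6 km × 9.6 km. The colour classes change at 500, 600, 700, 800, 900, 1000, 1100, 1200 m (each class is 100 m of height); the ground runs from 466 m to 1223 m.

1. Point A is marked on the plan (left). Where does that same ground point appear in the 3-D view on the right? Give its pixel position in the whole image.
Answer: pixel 811 211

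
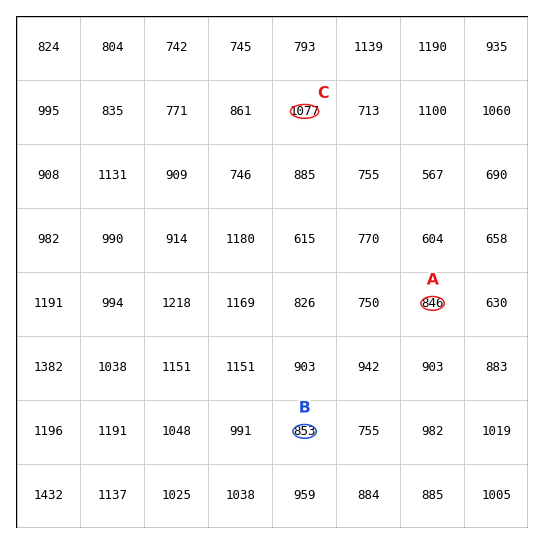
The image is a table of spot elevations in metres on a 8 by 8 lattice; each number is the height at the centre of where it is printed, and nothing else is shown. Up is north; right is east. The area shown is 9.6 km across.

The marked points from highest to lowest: C B A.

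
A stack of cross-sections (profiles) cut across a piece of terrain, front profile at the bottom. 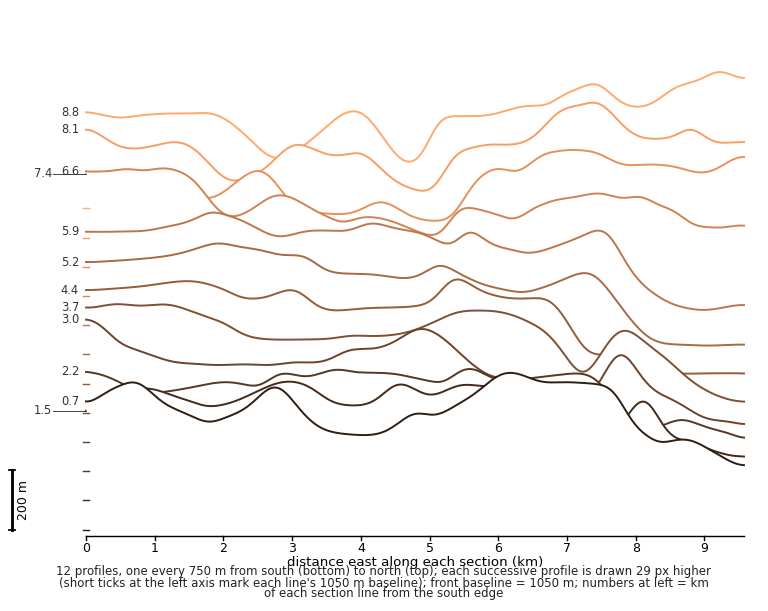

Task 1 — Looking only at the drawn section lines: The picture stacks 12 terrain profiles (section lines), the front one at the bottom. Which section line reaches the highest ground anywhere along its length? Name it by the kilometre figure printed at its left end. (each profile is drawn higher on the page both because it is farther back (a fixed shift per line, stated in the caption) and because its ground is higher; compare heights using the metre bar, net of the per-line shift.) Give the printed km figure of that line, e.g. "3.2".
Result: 0.7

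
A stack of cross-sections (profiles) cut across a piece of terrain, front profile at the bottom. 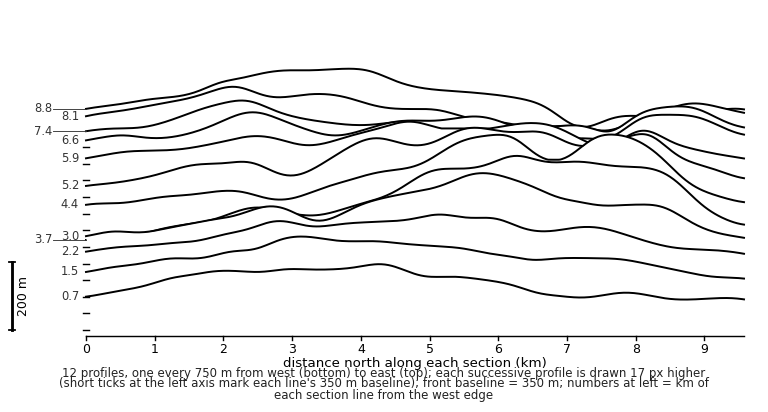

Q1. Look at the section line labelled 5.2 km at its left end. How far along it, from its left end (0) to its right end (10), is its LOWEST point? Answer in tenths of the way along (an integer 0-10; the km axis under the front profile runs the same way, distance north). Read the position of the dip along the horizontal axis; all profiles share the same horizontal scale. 0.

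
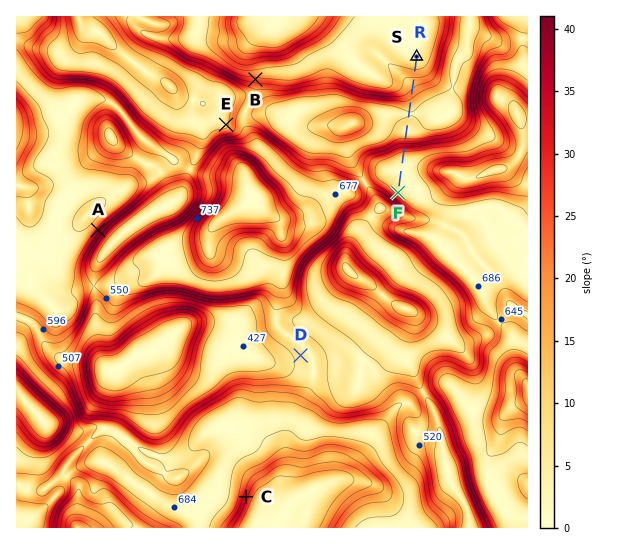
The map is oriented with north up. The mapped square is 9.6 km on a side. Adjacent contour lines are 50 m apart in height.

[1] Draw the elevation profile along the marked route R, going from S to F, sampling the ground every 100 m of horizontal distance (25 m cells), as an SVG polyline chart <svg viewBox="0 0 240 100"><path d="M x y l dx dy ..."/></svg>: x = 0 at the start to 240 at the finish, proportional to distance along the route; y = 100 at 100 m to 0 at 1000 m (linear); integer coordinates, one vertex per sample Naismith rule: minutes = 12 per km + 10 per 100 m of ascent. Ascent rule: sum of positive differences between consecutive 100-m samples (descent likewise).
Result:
<svg viewBox="0 0 240 100"><path d="M0 36l9 0 10 2 9 3 9 4 10 3 9 2 9 2 10 3 9 3 9 3 10 0 9-1 9-2 10 0 9-1 9-4 10-8 9-6 9-3 9-1 10 0 9 0 9 0 10 0 9 1 7 1"/></svg>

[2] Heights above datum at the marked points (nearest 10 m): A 630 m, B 630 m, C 830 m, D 520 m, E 440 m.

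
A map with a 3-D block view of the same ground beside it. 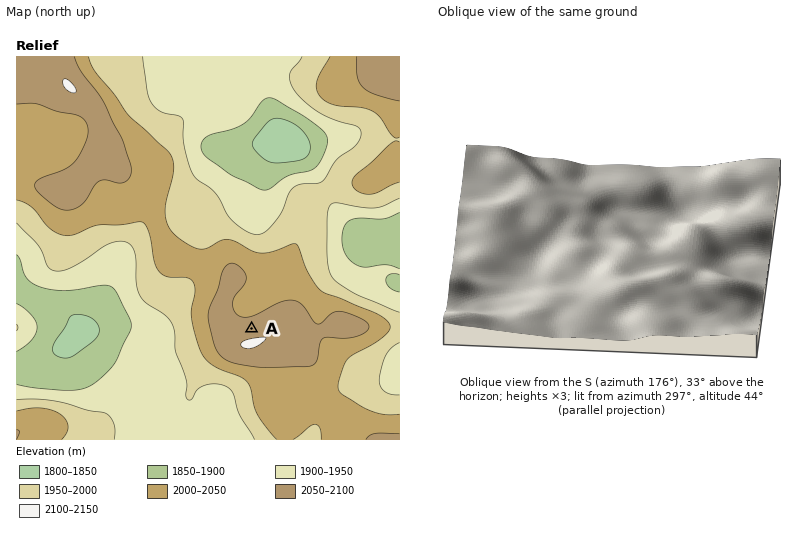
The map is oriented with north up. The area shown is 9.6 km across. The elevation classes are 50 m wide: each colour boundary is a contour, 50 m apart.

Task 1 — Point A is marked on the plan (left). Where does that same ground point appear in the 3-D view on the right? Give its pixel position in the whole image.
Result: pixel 642 277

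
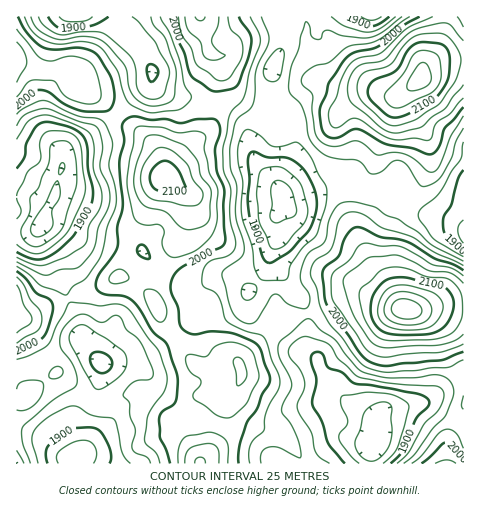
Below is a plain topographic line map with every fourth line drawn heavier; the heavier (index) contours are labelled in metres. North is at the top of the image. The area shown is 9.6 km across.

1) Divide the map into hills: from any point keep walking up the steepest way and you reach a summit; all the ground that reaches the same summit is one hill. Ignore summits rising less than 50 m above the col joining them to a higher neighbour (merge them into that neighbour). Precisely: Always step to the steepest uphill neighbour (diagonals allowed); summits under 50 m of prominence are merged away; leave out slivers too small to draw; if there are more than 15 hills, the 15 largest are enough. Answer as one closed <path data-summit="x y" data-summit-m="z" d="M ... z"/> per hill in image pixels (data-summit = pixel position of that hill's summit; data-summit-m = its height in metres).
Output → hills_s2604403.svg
<path data-summit="200 463" data-summit-m="2078" d="M54 224l-14 1-2 7 1 9 40 79 5 21 17 22 0 12-3 11-18 25-4 10 4 32 0 11 292-1-1-18 3-8 0-17-2-3-8-7-16-8-8-7-3-7-14-14-7-16-31-13-25-21-11-11-3-15-7 12-16 9-23 0-5-5 0-12 3-11 8-8-6 3-12 0-29-18-19-19-53-9-23-13z"/><path data-summit="167 178" data-summit-m="2115" d="M152 82l-39 37-47 31-9 32-1 12-10 16-4 14 12 0 8 2 25 14 53 9 19 19 29 18 12 0 9-5-11 10-2 6-1 17 5 5 23 0 16-9 7-12 3 15 24 23 18 12 20 6-5-6 0-39-20-31-12-11-4-9 3-10 5-11-1-23 6-7 1-10-7-11-19-21-7-17-7-29-16-17-22-1-11-3-23-3-14-5z"/><path data-summit="405 309" data-summit-m="2193" d="M397 174l-19 10-13 10-28-12-28 10-24 5-2 10-6 7 1 23-6 14 0 12 14 15 20 31 2 41 10 10 5 14 14 14 3 7 8 7 21 12 5 6 1 6 3-10 5-6 34-7 13 1 18 13 15 7 1-196-15-9-28-6-14-8-5-5 0-14z"/><path data-summit="419 80" data-summit-m="2162" d="M463 16l-179 0 0 6-3 7 0 20-7 15-1 10 4 15 18 33 1 23-2 10-14 25 2 14 3 3 7 0 48-15 17 10 8 2 13-10 19-10 5 12 0 14 5 5 14 8 21 4 21 10z"/><path data-summit="17 60" data-summit-m="2069" d="M109 16l-93 1 1 132 33-1 10 7 2 6 4-11 4-4 43-27 37-35 3-14-15-25z"/><path data-summit="200 17" data-summit-m="2077" d="M283 16l-174 1 29 28 15 25-2 12 7 8 18 6 52 6 16 17 5 19 32-89 0-20 3-7z"/><path data-summit="17 315" data-summit-m="2071" d="M39 227l-10 5-13 0 1 138 16-4 24-15 27-11-5-20-40-79z"/><path data-summit="447 463" data-summit-m="2033" d="M425 403l-40 6-7 7-7 29 1 19 92-1 0-38z"/>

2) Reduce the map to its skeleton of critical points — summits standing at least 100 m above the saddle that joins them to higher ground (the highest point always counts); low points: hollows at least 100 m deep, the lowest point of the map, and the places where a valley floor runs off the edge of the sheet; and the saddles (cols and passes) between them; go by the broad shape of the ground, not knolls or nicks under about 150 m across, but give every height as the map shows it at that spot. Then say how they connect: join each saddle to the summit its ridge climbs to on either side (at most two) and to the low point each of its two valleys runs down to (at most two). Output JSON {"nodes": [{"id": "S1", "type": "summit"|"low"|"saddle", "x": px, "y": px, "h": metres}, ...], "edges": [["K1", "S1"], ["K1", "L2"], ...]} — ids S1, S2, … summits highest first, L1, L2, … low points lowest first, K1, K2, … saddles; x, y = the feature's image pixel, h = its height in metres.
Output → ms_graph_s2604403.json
{"nodes": [
{"id": "S1", "type": "summit", "x": 405, "y": 309, "h": 2193},
{"id": "S2", "type": "summit", "x": 419, "y": 80, "h": 2162},
{"id": "S3", "type": "summit", "x": 166, "y": 178, "h": 2115},
{"id": "L1", "type": "low", "x": 41, "y": 225, "h": 1812},
{"id": "L2", "type": "low", "x": 370, "y": 447, "h": 1827},
{"id": "L3", "type": "low", "x": 283, "y": 194, "h": 1839},
{"id": "L4", "type": "low", "x": 80, "y": 456, "h": 1852},
{"id": "L5", "type": "low", "x": 80, "y": 17, "h": 1860},
{"id": "K1", "type": "saddle", "x": 173, "y": 335, "h": 2009},
{"id": "K2", "type": "saddle", "x": 165, "y": 271, "h": 2008},
{"id": "K3", "type": "saddle", "x": 115, "y": 117, "h": 1993},
{"id": "K4", "type": "saddle", "x": 213, "y": 102, "h": 1991},
{"id": "K5", "type": "saddle", "x": 68, "y": 299, "h": 1976},
{"id": "K6", "type": "saddle", "x": 307, "y": 313, "h": 1952},
{"id": "K7", "type": "saddle", "x": 376, "y": 187, "h": 1945}],
"edges": [["K1", "S3"], ["K1", "L2"], ["K1", "L4"], ["K2", "S3"], ["K2", "L1"], ["K2", "L3"], ["K3", "S3"], ["K3", "L1"], ["K3", "L5"], ["K4", "S3"], ["K4", "L3"], ["K4", "L5"], ["K5", "S3"], ["K5", "L1"], ["K5", "L4"], ["K6", "S1"], ["K6", "S3"], ["K6", "L2"], ["K6", "L3"], ["K7", "S1"], ["K7", "S2"], ["K7", "L3"]]}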